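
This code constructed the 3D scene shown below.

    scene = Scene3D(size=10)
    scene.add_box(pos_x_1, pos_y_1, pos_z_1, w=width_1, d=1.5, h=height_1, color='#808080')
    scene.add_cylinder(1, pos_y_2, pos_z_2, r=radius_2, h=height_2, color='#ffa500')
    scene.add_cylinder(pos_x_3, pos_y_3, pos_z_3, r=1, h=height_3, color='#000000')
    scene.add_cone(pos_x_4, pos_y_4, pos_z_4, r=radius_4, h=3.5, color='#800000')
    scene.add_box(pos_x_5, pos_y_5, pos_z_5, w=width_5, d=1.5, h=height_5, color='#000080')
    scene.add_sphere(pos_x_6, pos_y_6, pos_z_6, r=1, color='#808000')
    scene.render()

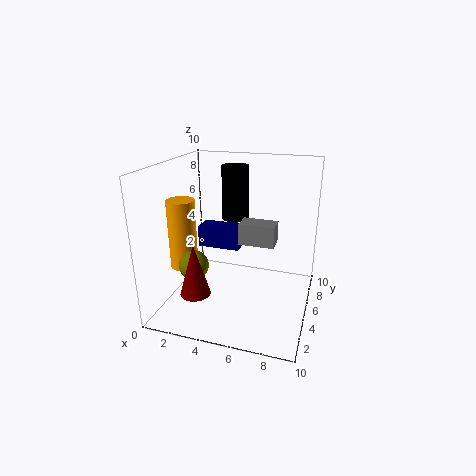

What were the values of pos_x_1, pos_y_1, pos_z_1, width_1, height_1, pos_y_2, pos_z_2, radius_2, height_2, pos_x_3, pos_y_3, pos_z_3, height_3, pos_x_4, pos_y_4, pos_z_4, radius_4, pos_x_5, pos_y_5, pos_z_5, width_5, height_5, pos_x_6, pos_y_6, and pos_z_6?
pos_x_1 = 5; pos_y_1 = 5; pos_z_1 = 4.5; width_1 = 2.5; height_1 = 1.5; pos_y_2 = 4.5; pos_z_2 = 2.5; radius_2 = 1; height_2 = 5; pos_x_3 = 4; pos_y_3 = 7.5; pos_z_3 = 5.5; height_3 = 4; pos_x_4 = 3; pos_y_4 = 2; pos_z_4 = 2; radius_4 = 1; pos_x_5 = 2; pos_y_5 = 5; pos_z_5 = 4; width_5 = 3; height_5 = 1.5; pos_x_6 = 2.5; pos_y_6 = 3; pos_z_6 = 3.5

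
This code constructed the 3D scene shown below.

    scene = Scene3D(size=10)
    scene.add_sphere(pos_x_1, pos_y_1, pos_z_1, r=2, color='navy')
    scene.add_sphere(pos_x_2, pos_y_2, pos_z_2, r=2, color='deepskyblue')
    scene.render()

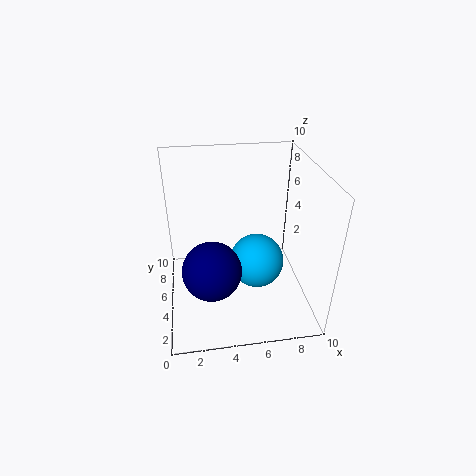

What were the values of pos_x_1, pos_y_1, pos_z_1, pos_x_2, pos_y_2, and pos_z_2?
pos_x_1 = 3
pos_y_1 = 3.5
pos_z_1 = 3.5
pos_x_2 = 6.5
pos_y_2 = 5.5
pos_z_2 = 2.5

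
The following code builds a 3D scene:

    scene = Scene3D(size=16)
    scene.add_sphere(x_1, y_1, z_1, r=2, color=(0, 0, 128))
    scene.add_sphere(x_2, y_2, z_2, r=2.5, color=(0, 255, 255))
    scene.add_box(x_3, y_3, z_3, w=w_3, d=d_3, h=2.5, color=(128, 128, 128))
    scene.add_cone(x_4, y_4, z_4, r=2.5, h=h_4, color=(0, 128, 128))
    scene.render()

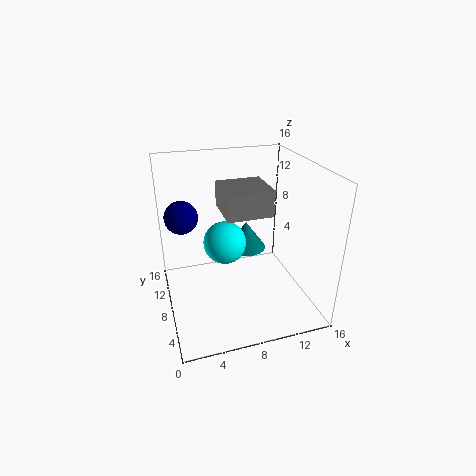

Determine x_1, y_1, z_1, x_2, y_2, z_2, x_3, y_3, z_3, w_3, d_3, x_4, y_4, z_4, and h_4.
x_1 = 2.5, y_1 = 13, z_1 = 9, x_2 = 7, y_2 = 10, z_2 = 6.5, x_3 = 5.5, y_3 = 3, z_3 = 12.5, w_3 = 4.5, d_3 = 4.5, x_4 = 10.5, y_4 = 12.5, z_4 = 4, h_4 = 3.5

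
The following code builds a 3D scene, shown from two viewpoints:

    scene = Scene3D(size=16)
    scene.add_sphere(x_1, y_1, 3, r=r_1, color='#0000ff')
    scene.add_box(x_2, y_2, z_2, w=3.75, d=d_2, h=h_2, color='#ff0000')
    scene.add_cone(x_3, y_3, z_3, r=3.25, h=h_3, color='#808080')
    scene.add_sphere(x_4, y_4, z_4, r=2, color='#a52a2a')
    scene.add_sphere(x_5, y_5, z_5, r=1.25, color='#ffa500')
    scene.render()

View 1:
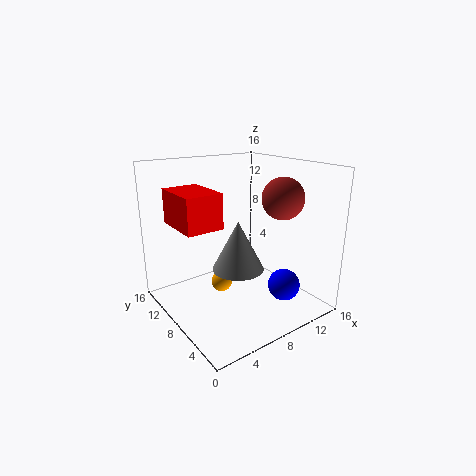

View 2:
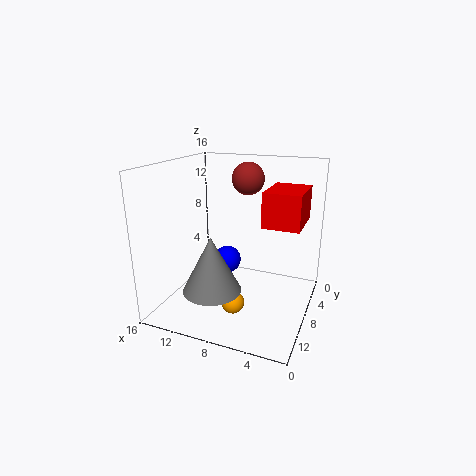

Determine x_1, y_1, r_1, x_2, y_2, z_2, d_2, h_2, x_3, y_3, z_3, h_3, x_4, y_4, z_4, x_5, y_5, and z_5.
x_1 = 11.25; y_1 = 3.75; r_1 = 1.75; x_2 = 0.75; y_2 = 5.5; z_2 = 10.5; d_2 = 5.25; h_2 = 3.5; x_3 = 10; y_3 = 10.75; z_3 = 2.5; h_3 = 6.25; x_4 = 9; y_4 = 2.25; z_4 = 13.5; x_5 = 7.5; y_5 = 10.75; z_5 = 1.5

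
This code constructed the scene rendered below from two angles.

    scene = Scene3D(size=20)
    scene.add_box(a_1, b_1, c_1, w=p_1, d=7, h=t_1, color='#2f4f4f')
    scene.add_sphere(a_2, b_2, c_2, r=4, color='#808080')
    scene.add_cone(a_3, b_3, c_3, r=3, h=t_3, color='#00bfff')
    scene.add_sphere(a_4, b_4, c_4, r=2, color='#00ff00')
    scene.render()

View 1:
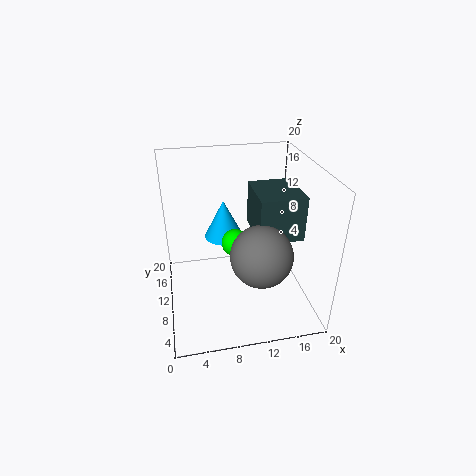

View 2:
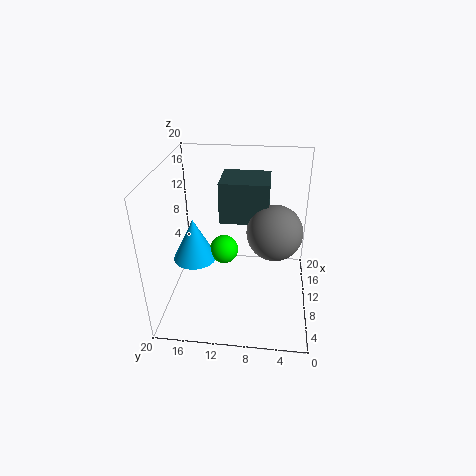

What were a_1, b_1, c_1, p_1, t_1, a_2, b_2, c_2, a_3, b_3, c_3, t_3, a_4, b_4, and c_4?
a_1 = 12; b_1 = 6; c_1 = 11; p_1 = 6; t_1 = 6; a_2 = 12; b_2 = 5; c_2 = 10; a_3 = 9; b_3 = 16; c_3 = 7; t_3 = 6; a_4 = 10; b_4 = 12; c_4 = 8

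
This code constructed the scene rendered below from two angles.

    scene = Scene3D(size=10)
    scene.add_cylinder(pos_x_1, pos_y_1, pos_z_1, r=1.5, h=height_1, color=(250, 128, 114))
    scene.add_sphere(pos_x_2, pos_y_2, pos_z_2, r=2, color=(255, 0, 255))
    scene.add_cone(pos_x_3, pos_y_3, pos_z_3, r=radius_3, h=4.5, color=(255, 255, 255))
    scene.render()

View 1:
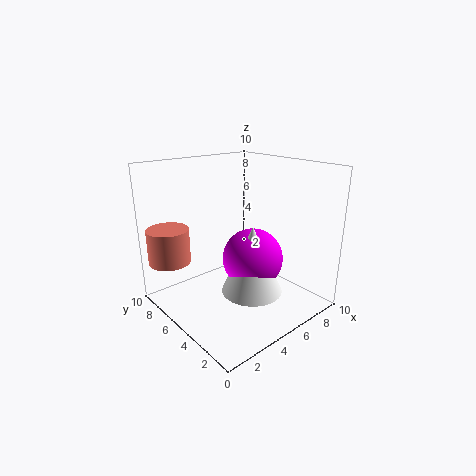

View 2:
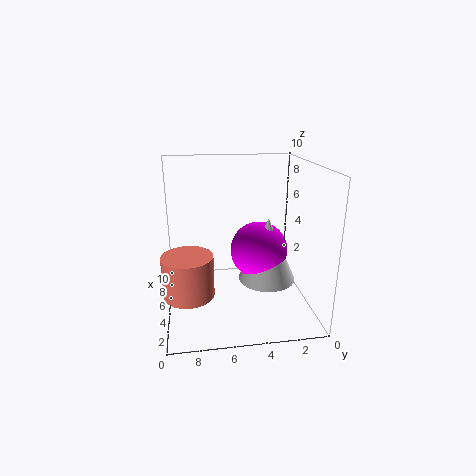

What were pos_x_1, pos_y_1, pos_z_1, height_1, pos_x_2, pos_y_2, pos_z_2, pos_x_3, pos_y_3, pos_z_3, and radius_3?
pos_x_1 = 1.5, pos_y_1 = 8.5, pos_z_1 = 3, height_1 = 2.5, pos_x_2 = 5, pos_y_2 = 3.5, pos_z_2 = 4, pos_x_3 = 4.5, pos_y_3 = 3, pos_z_3 = 2, radius_3 = 2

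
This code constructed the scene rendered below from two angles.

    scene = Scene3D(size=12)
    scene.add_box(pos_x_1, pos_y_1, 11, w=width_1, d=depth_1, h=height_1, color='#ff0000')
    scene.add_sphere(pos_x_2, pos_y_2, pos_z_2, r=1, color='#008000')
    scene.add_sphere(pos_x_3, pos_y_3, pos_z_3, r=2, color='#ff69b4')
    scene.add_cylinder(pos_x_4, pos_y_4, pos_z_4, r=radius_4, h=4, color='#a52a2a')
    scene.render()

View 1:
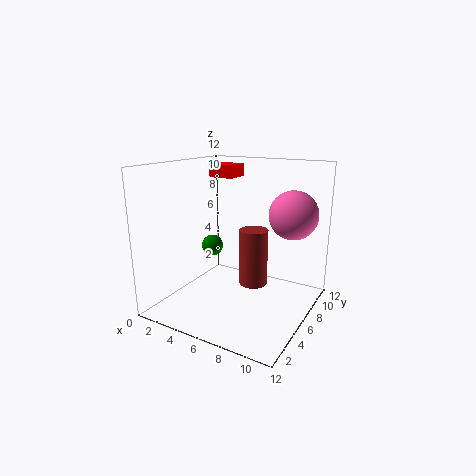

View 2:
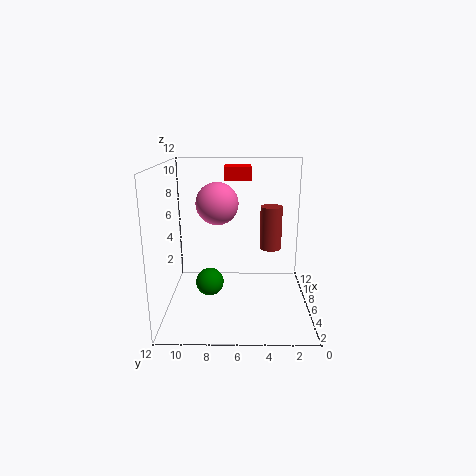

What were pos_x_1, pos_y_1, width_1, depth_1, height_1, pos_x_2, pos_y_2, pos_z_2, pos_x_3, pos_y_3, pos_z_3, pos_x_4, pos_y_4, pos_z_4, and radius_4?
pos_x_1 = 4; pos_y_1 = 5; width_1 = 2; depth_1 = 2; height_1 = 1; pos_x_2 = 2; pos_y_2 = 8; pos_z_2 = 4; pos_x_3 = 10; pos_y_3 = 8; pos_z_3 = 8; pos_x_4 = 9; pos_y_4 = 3; pos_z_4 = 4; radius_4 = 1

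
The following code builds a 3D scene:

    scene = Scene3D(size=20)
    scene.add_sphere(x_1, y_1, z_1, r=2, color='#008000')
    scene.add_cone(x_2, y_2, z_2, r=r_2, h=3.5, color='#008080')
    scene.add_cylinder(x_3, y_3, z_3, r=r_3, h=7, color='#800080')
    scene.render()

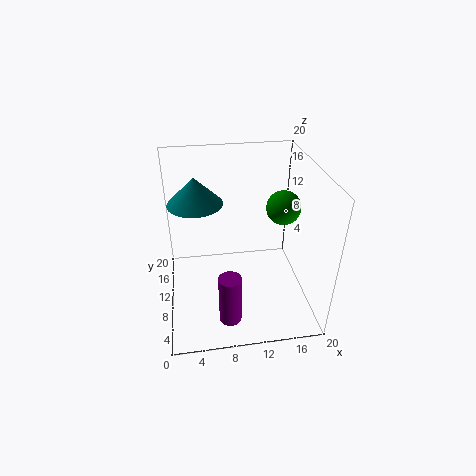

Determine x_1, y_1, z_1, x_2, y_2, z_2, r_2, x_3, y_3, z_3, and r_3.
x_1 = 14.5; y_1 = 5; z_1 = 17; x_2 = 4.5; y_2 = 9.5; z_2 = 16; r_2 = 3.5; x_3 = 8; y_3 = 4; z_3 = 1; r_3 = 1.5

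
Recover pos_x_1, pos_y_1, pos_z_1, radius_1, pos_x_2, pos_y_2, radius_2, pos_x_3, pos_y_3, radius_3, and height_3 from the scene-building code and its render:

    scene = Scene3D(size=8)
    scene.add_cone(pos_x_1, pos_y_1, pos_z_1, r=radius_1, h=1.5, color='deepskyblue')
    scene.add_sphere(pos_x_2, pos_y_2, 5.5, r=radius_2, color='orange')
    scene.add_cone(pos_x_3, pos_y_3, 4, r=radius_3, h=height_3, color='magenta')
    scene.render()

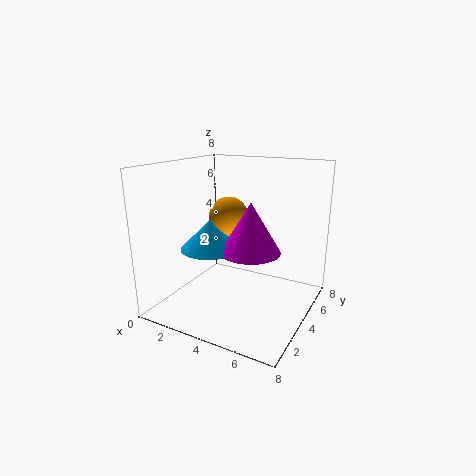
pos_x_1 = 3.5; pos_y_1 = 2; pos_z_1 = 4; radius_1 = 1.5; pos_x_2 = 4; pos_y_2 = 3; radius_2 = 1; pos_x_3 = 5.5; pos_y_3 = 2.5; radius_3 = 1.5; height_3 = 2.5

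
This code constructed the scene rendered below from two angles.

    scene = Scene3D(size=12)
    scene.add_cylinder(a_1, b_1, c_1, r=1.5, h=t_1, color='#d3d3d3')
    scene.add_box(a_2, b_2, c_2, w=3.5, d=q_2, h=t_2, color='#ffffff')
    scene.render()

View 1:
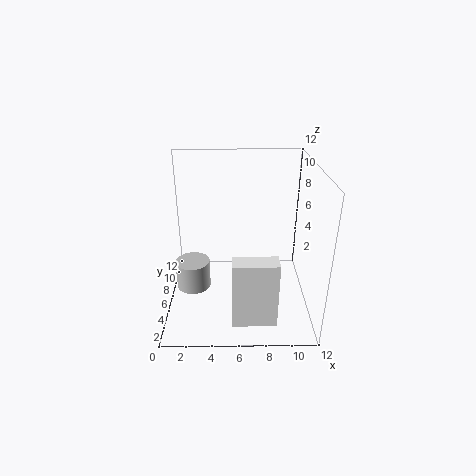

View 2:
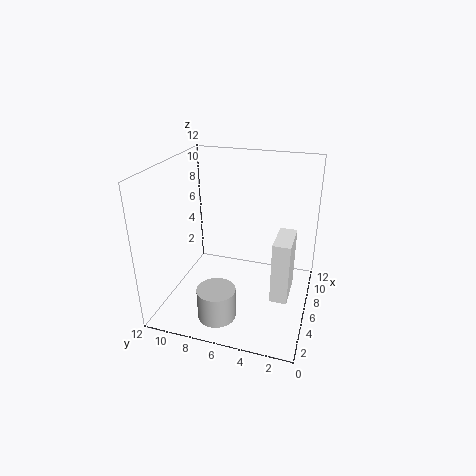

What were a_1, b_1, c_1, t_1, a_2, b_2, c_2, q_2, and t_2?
a_1 = 2, b_1 = 6.5, c_1 = 1, t_1 = 2.5, a_2 = 5.5, b_2 = 1.5, c_2 = 0.5, q_2 = 1.5, t_2 = 5.5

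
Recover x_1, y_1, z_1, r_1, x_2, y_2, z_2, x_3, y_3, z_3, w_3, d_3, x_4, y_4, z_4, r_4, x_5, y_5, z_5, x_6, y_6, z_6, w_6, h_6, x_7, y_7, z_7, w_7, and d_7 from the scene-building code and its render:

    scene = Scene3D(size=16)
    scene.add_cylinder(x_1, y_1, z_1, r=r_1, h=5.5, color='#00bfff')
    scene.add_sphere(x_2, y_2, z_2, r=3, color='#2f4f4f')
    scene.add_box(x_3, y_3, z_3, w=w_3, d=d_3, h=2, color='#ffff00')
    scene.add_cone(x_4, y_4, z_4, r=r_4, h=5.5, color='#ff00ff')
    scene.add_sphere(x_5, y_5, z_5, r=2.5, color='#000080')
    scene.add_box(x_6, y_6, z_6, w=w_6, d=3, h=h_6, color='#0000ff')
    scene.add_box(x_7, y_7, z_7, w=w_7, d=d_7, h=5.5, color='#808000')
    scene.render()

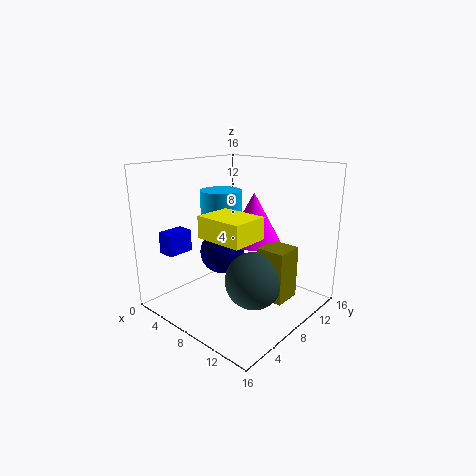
x_1 = 3.5; y_1 = 10; z_1 = 7; r_1 = 2.5; x_2 = 11.5; y_2 = 6.5; z_2 = 4.5; x_3 = 10; y_3 = 0.5; z_3 = 10.5; w_3 = 4.5; d_3 = 3.5; x_4 = 9; y_4 = 9.5; z_4 = 7.5; r_4 = 3; x_5 = 6; y_5 = 7.5; z_5 = 6; x_6 = 1; y_6 = 2.5; z_6 = 6; w_6 = 2; h_6 = 2.5; x_7 = 11.5; y_7 = 7; z_7 = 2.5; w_7 = 3; d_7 = 3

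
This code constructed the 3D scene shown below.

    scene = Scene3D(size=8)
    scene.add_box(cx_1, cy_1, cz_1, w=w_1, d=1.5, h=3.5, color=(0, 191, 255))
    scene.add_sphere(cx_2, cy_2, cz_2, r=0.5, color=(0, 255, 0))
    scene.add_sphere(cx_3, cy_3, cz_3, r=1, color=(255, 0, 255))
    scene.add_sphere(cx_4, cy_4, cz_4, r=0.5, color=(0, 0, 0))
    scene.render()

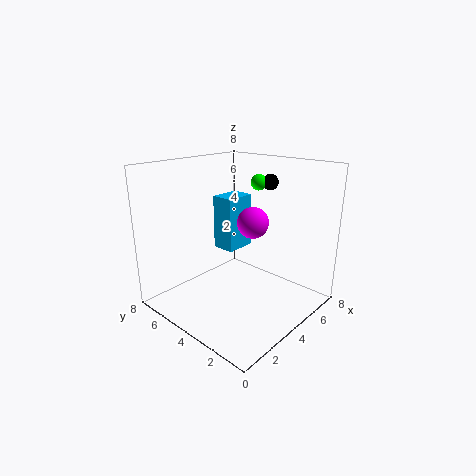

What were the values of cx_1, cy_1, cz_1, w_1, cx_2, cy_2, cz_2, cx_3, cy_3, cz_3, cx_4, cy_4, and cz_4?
cx_1 = 5.5
cy_1 = 6
cz_1 = 2
w_1 = 2
cx_2 = 7
cy_2 = 5
cz_2 = 6.5
cx_3 = 6.5
cy_3 = 5
cz_3 = 4
cx_4 = 7.5
cy_4 = 4.5
cz_4 = 6.5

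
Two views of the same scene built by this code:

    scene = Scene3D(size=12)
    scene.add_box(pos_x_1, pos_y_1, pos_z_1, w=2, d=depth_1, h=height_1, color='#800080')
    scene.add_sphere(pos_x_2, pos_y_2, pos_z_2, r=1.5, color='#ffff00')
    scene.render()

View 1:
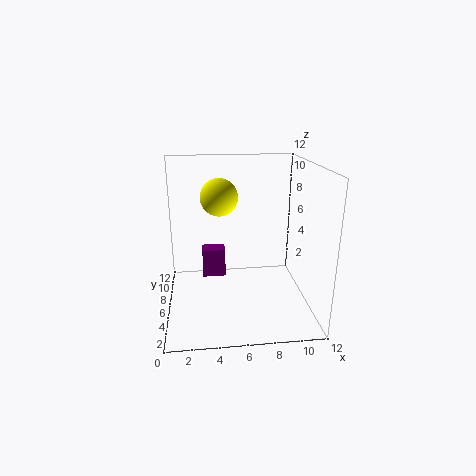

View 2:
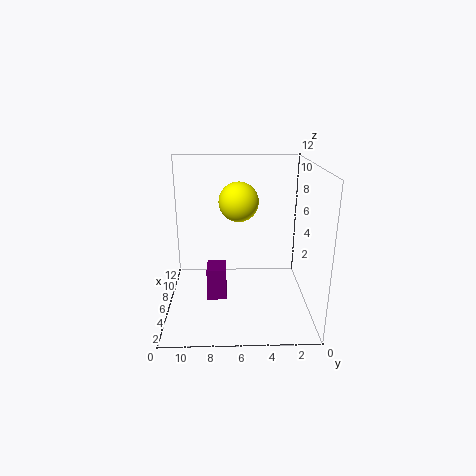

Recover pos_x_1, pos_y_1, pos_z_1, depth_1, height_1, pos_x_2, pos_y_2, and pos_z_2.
pos_x_1 = 3; pos_y_1 = 7; pos_z_1 = 2; depth_1 = 1.5; height_1 = 2.5; pos_x_2 = 4.5; pos_y_2 = 6; pos_z_2 = 9.5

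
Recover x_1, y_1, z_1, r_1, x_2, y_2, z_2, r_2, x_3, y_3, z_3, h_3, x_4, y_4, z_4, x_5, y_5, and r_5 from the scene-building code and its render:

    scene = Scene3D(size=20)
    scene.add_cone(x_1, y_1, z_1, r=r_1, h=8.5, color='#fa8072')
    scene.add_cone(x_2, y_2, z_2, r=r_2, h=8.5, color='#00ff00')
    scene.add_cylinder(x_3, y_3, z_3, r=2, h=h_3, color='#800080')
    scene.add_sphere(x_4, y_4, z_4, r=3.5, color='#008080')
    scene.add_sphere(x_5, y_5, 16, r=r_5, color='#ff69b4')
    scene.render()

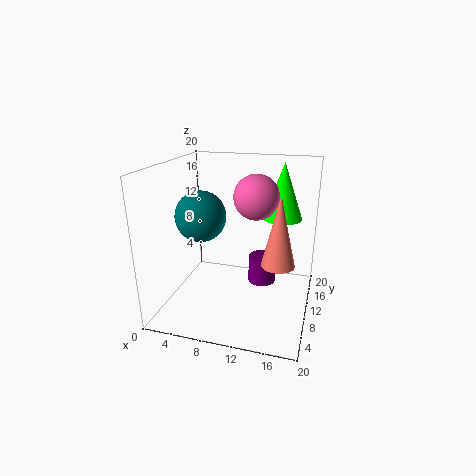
x_1 = 16.5, y_1 = 4.5, z_1 = 9.5, r_1 = 2, x_2 = 15, y_2 = 17, z_2 = 11, r_2 = 3, x_3 = 13, y_3 = 12.5, z_3 = 2.5, h_3 = 4, x_4 = 5, y_4 = 9, z_4 = 13, x_5 = 12.5, y_5 = 10, r_5 = 3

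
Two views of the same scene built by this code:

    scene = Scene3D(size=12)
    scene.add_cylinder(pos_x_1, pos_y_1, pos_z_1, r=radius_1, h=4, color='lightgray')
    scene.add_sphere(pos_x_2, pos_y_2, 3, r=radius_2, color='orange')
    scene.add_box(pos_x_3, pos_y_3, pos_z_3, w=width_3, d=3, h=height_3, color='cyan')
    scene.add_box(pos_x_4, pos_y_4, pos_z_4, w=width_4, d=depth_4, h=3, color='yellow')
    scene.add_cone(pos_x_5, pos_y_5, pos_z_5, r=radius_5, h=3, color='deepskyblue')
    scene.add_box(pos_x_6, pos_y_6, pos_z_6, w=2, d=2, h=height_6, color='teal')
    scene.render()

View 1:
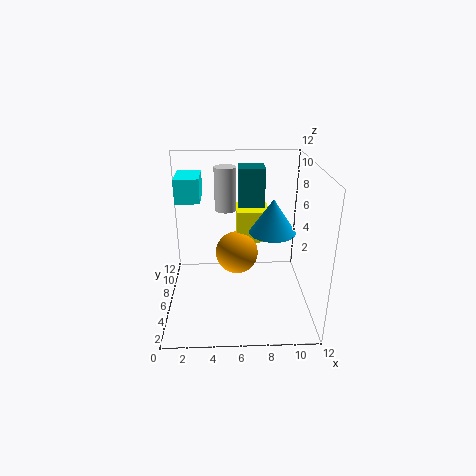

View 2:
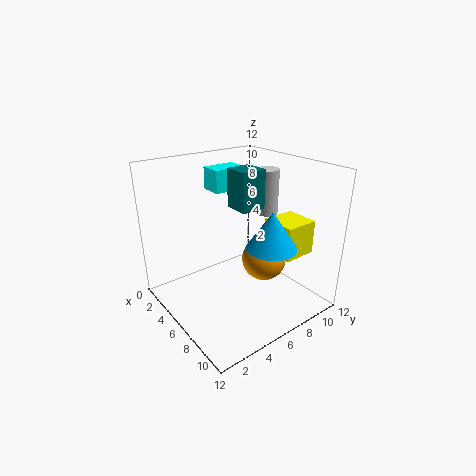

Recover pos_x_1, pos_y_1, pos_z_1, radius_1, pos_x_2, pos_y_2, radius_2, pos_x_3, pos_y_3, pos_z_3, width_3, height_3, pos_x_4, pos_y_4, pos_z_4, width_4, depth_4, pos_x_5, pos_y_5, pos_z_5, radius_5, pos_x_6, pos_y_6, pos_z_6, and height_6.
pos_x_1 = 5; pos_y_1 = 10; pos_z_1 = 7; radius_1 = 1; pos_x_2 = 6; pos_y_2 = 9; radius_2 = 2; pos_x_3 = 1; pos_y_3 = 6; pos_z_3 = 9; width_3 = 2; height_3 = 2; pos_x_4 = 6; pos_y_4 = 9; pos_z_4 = 4; width_4 = 3; depth_4 = 3; pos_x_5 = 9; pos_y_5 = 7; pos_z_5 = 6; radius_5 = 2; pos_x_6 = 6; pos_y_6 = 5; pos_z_6 = 9; height_6 = 3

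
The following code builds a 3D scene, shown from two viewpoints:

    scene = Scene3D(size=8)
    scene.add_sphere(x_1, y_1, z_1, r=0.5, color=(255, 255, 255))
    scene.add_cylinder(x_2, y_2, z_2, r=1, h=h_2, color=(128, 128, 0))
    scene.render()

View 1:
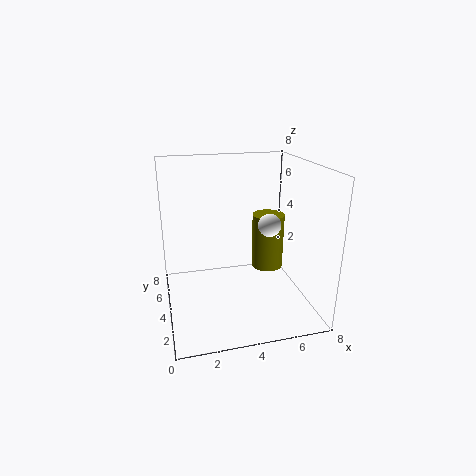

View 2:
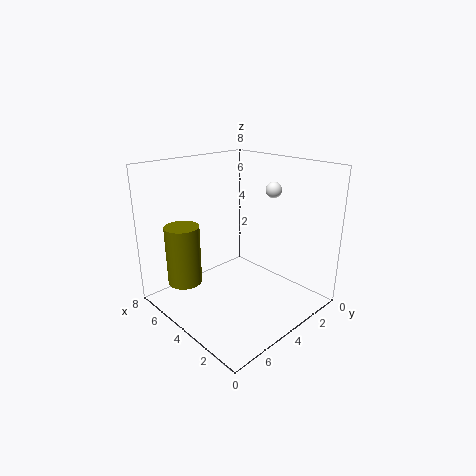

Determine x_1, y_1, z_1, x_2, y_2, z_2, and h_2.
x_1 = 4.5
y_1 = 0.5
z_1 = 6
x_2 = 6.5
y_2 = 6
z_2 = 1
h_2 = 3.5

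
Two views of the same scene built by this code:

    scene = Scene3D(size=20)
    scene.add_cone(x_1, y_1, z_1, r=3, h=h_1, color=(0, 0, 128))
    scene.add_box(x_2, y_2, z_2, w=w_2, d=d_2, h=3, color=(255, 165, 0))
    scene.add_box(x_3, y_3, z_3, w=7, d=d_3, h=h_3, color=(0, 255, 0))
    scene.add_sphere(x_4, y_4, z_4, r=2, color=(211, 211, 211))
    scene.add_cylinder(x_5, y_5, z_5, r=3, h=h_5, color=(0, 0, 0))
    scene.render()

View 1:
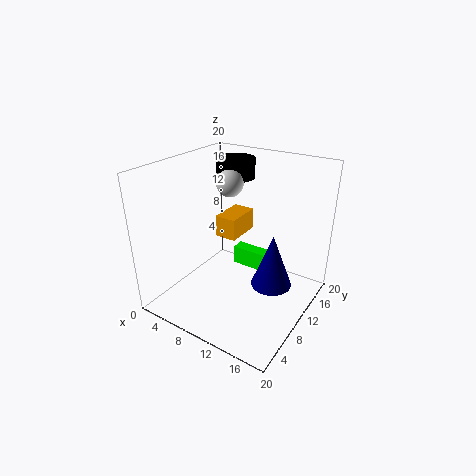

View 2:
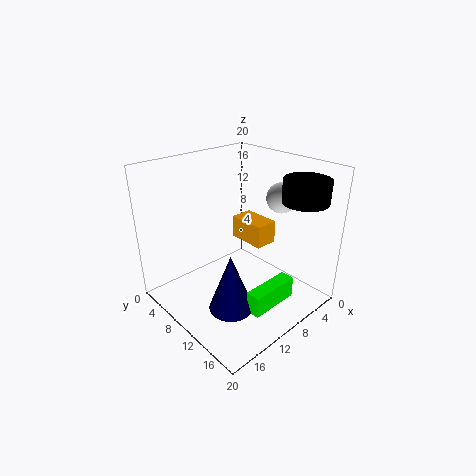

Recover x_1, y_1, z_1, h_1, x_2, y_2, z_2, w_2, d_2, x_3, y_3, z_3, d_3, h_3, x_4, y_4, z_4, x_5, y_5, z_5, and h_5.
x_1 = 14, y_1 = 13, z_1 = 2, h_1 = 8, x_2 = 7, y_2 = 9, z_2 = 10, w_2 = 3, d_2 = 5, x_3 = 6, y_3 = 15, z_3 = 2, d_3 = 2, h_3 = 3, x_4 = 6, y_4 = 14, z_4 = 16, x_5 = 5, y_5 = 17, z_5 = 16, h_5 = 3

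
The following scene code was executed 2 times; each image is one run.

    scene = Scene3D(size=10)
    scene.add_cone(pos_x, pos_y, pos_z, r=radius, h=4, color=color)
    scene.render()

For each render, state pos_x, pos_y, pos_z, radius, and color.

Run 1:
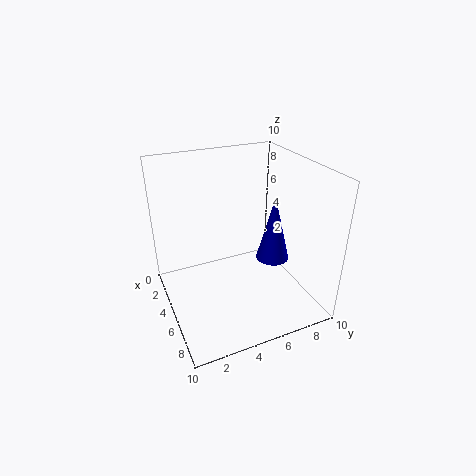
pos_x = 8
pos_y = 6
pos_z = 5
radius = 1
color = 'blue'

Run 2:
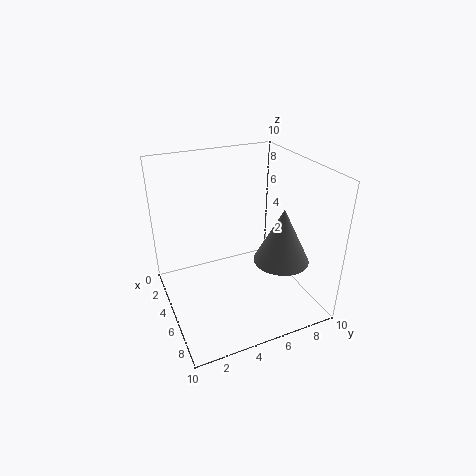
pos_x = 6
pos_y = 8
pos_z = 3
radius = 2
color = 'gray'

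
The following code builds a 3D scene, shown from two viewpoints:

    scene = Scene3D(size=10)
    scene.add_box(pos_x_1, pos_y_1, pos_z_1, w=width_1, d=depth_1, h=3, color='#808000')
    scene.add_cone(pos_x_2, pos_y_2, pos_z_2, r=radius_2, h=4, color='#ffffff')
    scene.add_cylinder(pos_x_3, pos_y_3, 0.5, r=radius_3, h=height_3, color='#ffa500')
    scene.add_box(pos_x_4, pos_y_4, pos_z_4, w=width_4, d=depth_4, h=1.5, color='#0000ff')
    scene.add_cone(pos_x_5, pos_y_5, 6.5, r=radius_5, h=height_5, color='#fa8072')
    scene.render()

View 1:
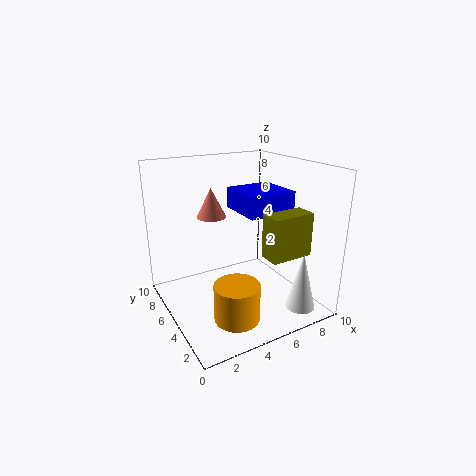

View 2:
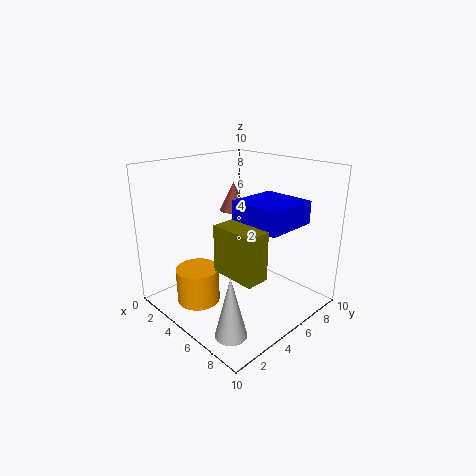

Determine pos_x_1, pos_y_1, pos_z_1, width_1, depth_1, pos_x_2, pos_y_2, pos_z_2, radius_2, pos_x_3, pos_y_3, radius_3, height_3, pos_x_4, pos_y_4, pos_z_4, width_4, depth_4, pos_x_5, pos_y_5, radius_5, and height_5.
pos_x_1 = 6, pos_y_1 = 2, pos_z_1 = 4, width_1 = 3, depth_1 = 1.5, pos_x_2 = 8, pos_y_2 = 1.5, pos_z_2 = 0.5, radius_2 = 1, pos_x_3 = 3.5, pos_y_3 = 2.5, radius_3 = 1.5, height_3 = 2.5, pos_x_4 = 5.5, pos_y_4 = 4, pos_z_4 = 6.5, width_4 = 3.5, depth_4 = 3.5, pos_x_5 = 3.5, pos_y_5 = 6, radius_5 = 1, height_5 = 2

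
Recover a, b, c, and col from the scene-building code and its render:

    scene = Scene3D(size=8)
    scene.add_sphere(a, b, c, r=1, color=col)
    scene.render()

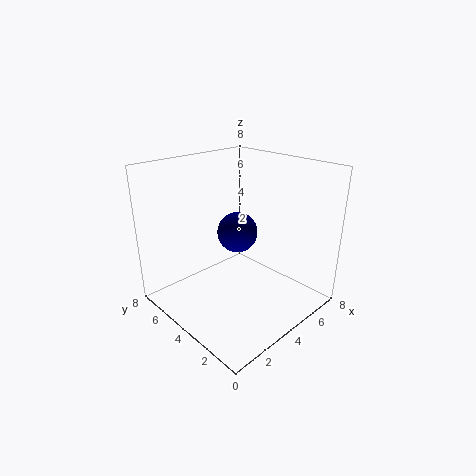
a = 3
b = 3
c = 5
col = 'navy'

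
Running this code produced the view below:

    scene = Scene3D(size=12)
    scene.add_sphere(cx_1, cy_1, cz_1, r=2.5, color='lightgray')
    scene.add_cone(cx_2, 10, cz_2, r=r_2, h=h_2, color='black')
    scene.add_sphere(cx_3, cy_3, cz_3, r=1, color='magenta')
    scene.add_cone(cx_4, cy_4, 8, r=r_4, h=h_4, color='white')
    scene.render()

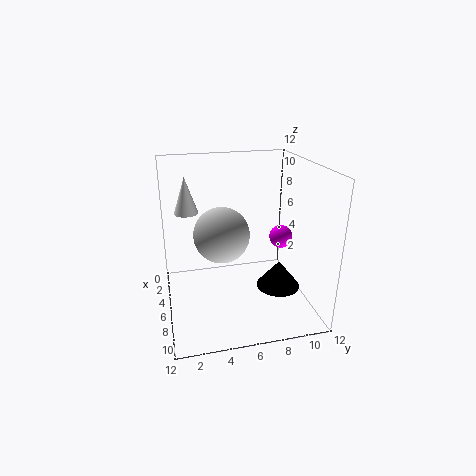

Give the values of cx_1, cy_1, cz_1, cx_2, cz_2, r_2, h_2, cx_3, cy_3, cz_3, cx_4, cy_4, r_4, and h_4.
cx_1 = 4, cy_1 = 5, cz_1 = 5.5, cx_2 = 5.5, cz_2 = 0.5, r_2 = 2, h_2 = 2.5, cx_3 = 5.5, cy_3 = 10, cz_3 = 5.5, cx_4 = 4.5, cy_4 = 2, r_4 = 1, h_4 = 3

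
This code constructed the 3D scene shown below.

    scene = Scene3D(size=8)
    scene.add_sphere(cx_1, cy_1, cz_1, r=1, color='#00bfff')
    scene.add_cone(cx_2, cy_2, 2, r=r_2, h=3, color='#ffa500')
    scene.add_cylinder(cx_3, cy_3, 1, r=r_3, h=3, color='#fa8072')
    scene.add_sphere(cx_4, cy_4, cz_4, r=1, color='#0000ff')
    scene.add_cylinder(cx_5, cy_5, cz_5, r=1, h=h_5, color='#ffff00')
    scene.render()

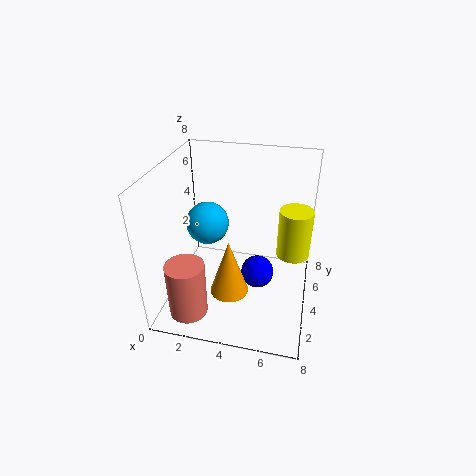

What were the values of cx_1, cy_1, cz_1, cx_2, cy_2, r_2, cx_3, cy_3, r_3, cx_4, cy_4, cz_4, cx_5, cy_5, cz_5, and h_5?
cx_1 = 3
cy_1 = 2
cz_1 = 6
cx_2 = 4
cy_2 = 2
r_2 = 1
cx_3 = 2
cy_3 = 1
r_3 = 1
cx_4 = 5
cy_4 = 5
cz_4 = 1
cx_5 = 7
cy_5 = 6
cz_5 = 2
h_5 = 3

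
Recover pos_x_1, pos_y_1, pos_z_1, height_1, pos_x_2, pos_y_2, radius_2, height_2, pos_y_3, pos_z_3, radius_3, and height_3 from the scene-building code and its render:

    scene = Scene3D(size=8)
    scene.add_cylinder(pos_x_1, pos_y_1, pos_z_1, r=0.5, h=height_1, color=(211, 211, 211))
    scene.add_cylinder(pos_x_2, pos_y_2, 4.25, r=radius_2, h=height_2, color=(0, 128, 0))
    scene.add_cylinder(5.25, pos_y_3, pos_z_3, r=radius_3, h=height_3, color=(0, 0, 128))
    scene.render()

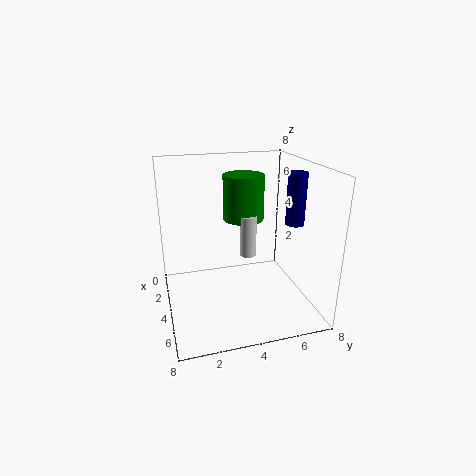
pos_x_1 = 2.75; pos_y_1 = 5; pos_z_1 = 2.25; height_1 = 2.5; pos_x_2 = 1.75; pos_y_2 = 5; radius_2 = 1.25; height_2 = 2.75; pos_y_3 = 6.75; pos_z_3 = 5; radius_3 = 0.5; height_3 = 2.75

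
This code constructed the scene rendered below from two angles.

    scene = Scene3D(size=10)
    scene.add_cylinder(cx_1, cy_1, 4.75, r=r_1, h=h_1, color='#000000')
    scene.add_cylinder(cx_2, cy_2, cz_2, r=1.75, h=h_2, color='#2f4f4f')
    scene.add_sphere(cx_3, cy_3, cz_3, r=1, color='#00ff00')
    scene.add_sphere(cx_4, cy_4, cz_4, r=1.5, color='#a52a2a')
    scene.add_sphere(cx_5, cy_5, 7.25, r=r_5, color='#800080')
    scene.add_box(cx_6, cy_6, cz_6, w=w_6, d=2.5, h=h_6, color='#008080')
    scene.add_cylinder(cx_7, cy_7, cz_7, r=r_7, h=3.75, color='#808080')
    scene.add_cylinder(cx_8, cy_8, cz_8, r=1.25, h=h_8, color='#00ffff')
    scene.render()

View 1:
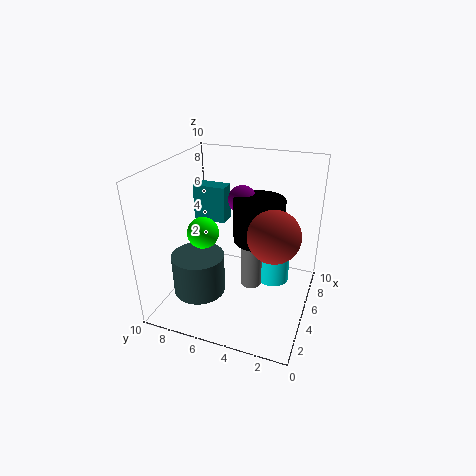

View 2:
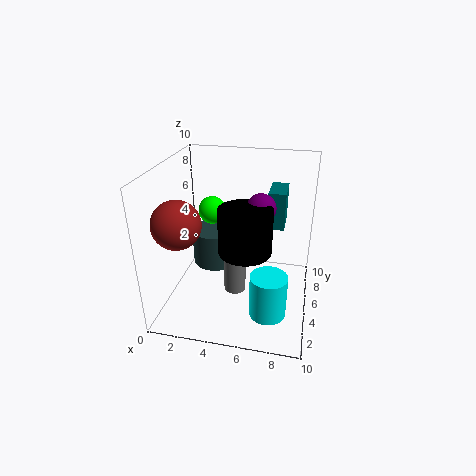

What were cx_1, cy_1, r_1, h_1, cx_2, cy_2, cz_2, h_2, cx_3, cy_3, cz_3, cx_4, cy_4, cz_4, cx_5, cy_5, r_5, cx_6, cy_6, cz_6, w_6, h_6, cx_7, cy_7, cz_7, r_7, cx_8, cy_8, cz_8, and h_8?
cx_1 = 5.75; cy_1 = 3.75; r_1 = 1.75; h_1 = 3; cx_2 = 2.75; cy_2 = 7; cz_2 = 1.75; h_2 = 2.75; cx_3 = 2.75; cy_3 = 6.5; cz_3 = 6.25; cx_4 = 2; cy_4 = 1.75; cz_4 = 7.25; cx_5 = 6.5; cy_5 = 5.25; r_5 = 1; cx_6 = 6.75; cy_6 = 6.75; cz_6 = 5; w_6 = 1.25; h_6 = 2.75; cx_7 = 5; cy_7 = 4; cz_7 = 1.5; r_7 = 0.75; cx_8 = 7.5; cy_8 = 3; cz_8 = 0.5; h_8 = 3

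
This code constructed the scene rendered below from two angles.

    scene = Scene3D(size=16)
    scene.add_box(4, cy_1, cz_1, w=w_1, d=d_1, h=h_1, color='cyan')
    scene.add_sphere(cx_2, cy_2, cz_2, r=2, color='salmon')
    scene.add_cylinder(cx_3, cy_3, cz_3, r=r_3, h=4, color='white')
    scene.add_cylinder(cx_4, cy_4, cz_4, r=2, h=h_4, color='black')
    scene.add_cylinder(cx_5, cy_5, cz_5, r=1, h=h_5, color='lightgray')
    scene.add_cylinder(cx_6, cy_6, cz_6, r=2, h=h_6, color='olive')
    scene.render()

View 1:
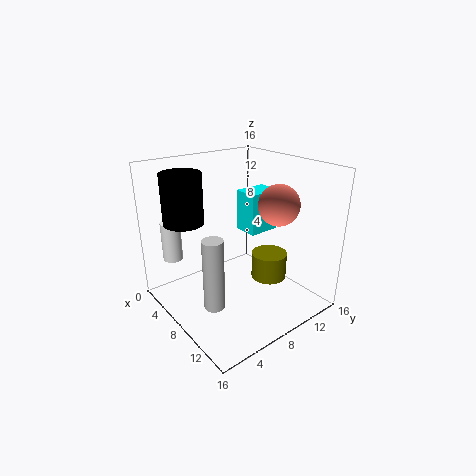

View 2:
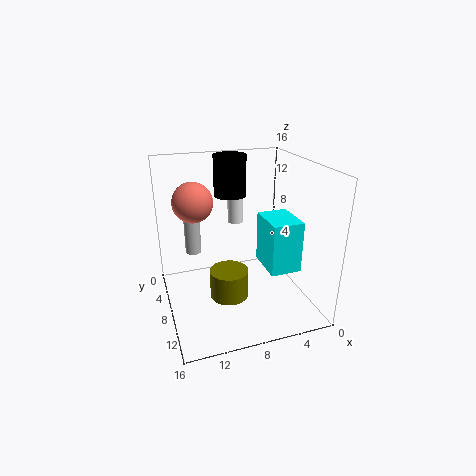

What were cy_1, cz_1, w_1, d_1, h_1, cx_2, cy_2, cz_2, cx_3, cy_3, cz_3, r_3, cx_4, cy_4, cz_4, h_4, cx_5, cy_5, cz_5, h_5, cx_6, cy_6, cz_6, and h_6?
cy_1 = 11; cz_1 = 7; w_1 = 3; d_1 = 4; h_1 = 5; cx_2 = 13; cy_2 = 9; cz_2 = 13; cx_3 = 6; cy_3 = 1; cz_3 = 7; r_3 = 1; cx_4 = 7; cy_4 = 2; cz_4 = 11; h_4 = 5; cx_5 = 12; cy_5 = 2; cz_5 = 4; h_5 = 7; cx_6 = 10; cy_6 = 11; cz_6 = 3; h_6 = 3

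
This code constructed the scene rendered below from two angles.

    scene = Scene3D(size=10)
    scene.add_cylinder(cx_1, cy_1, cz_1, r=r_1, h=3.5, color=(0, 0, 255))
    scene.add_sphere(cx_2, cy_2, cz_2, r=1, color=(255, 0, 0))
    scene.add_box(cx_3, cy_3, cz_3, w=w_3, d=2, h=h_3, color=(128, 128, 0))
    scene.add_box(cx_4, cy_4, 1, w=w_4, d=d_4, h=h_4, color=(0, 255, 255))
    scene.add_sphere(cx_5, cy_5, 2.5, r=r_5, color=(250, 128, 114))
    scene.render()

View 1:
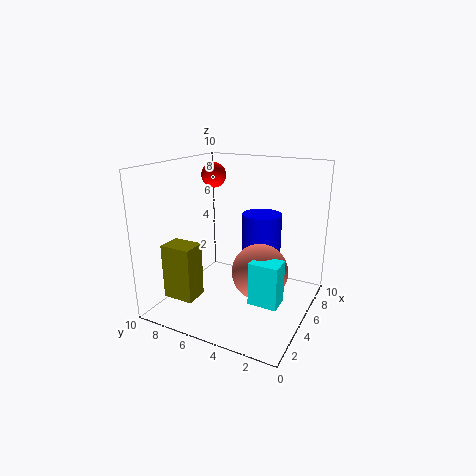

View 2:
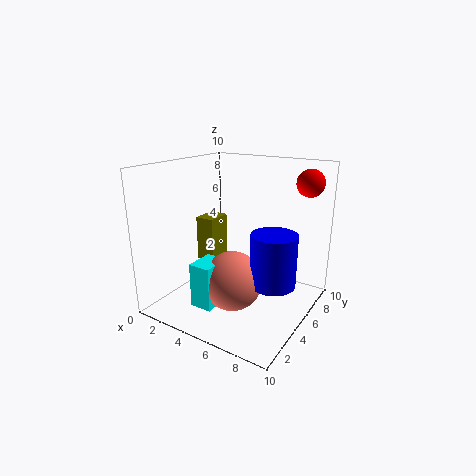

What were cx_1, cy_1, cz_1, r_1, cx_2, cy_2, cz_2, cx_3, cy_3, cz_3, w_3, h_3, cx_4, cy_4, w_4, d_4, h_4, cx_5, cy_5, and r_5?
cx_1 = 8; cy_1 = 4.5; cz_1 = 2.5; r_1 = 1.5; cx_2 = 8.5; cy_2 = 9; cz_2 = 8.5; cx_3 = 0.5; cy_3 = 6; cz_3 = 2; w_3 = 1.5; h_3 = 3.5; cx_4 = 3.5; cy_4 = 1.5; w_4 = 1.5; d_4 = 2; h_4 = 3; cx_5 = 5.5; cy_5 = 3.5; r_5 = 2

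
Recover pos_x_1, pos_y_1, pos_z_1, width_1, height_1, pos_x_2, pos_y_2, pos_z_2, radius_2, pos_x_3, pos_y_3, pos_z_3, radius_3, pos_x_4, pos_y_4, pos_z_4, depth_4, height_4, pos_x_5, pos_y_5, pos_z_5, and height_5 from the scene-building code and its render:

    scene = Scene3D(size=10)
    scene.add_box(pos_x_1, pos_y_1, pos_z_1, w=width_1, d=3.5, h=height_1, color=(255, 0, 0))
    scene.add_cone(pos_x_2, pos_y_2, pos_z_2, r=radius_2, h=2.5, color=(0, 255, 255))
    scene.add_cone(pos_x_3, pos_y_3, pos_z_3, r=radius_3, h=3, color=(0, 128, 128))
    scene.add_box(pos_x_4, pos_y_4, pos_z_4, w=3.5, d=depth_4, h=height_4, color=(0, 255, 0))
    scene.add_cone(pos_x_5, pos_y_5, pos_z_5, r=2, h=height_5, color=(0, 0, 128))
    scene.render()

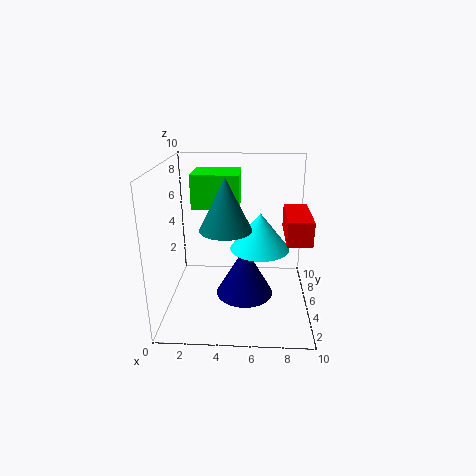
pos_x_1 = 8, pos_y_1 = 1.5, pos_z_1 = 6, width_1 = 1.5, height_1 = 1.5, pos_x_2 = 6.5, pos_y_2 = 4.5, pos_z_2 = 4.5, radius_2 = 2, pos_x_3 = 4.5, pos_y_3 = 1.5, pos_z_3 = 7, radius_3 = 1.5, pos_x_4 = 1.5, pos_y_4 = 6.5, pos_z_4 = 6.5, depth_4 = 3, height_4 = 2.5, pos_x_5 = 5.5, pos_y_5 = 4.5, pos_z_5 = 1, height_5 = 3.5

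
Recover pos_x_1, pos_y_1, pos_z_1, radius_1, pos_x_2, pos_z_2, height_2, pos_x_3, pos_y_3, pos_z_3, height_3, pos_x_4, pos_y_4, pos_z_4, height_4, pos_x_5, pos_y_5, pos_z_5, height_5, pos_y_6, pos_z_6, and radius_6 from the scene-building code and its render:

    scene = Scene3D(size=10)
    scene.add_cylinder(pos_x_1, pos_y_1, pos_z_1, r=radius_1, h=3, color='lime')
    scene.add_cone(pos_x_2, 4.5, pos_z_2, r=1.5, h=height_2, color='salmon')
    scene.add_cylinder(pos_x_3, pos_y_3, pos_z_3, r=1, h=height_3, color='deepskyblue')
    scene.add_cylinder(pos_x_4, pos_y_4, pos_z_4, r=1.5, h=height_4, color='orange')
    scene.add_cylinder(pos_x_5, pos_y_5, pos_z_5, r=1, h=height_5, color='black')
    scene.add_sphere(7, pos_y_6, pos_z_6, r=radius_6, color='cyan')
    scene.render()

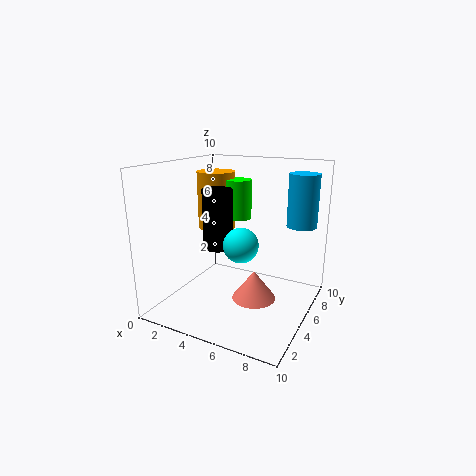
pos_x_1 = 3.5; pos_y_1 = 8; pos_z_1 = 5.5; radius_1 = 1; pos_x_2 = 6.5; pos_z_2 = 1; height_2 = 2; pos_x_3 = 9; pos_y_3 = 6.5; pos_z_3 = 6; height_3 = 3.5; pos_x_4 = 1.5; pos_y_4 = 8; pos_z_4 = 4.5; height_4 = 4.5; pos_x_5 = 4; pos_y_5 = 4; pos_z_5 = 4.5; height_5 = 4; pos_y_6 = 1.5; pos_z_6 = 6; radius_6 = 1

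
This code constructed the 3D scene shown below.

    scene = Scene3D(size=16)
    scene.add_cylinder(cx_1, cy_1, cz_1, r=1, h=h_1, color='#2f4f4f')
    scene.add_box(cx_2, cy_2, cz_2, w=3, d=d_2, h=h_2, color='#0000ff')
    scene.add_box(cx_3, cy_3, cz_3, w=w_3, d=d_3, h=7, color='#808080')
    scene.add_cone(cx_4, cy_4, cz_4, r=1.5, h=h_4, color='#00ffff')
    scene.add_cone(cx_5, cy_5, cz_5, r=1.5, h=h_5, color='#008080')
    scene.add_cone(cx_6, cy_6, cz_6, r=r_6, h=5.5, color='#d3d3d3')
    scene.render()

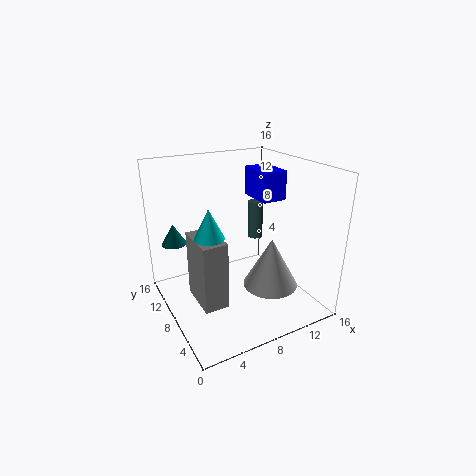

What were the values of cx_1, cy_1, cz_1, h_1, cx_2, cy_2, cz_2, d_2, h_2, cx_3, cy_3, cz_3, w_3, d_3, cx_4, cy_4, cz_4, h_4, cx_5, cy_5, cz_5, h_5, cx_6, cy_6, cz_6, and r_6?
cx_1 = 14
cy_1 = 14
cz_1 = 4.5
h_1 = 5
cx_2 = 12
cy_2 = 9
cz_2 = 11
d_2 = 4.5
h_2 = 3.5
cx_3 = 2
cy_3 = 3.5
cz_3 = 3
w_3 = 2.5
d_3 = 4.5
cx_4 = 3.5
cy_4 = 5.5
cz_4 = 10
h_4 = 3
cx_5 = 2.5
cy_5 = 14
cz_5 = 6
h_5 = 2.5
cx_6 = 10.5
cy_6 = 5
cz_6 = 3
r_6 = 3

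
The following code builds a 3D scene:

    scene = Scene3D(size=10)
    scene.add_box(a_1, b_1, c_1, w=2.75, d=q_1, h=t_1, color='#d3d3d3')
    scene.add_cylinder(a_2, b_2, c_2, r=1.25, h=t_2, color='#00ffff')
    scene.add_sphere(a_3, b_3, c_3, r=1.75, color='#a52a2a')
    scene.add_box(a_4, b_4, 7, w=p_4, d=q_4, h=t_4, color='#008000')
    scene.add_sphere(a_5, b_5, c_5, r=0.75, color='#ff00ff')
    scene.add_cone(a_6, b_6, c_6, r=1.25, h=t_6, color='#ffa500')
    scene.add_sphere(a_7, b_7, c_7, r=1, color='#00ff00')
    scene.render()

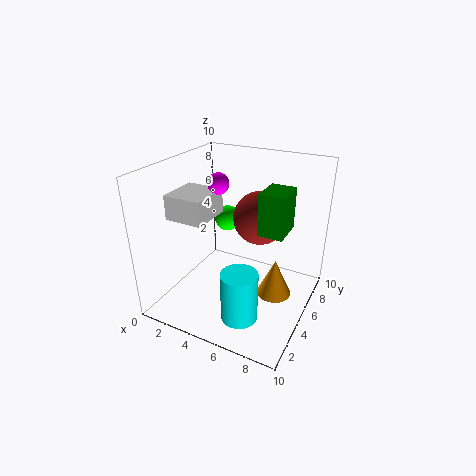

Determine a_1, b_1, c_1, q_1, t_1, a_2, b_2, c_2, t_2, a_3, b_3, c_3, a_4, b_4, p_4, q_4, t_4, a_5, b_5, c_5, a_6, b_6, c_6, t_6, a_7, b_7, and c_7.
a_1 = 0.5, b_1 = 3, c_1 = 6.25, q_1 = 3, t_1 = 1.75, a_2 = 6.25, b_2 = 2.75, c_2 = 0.25, t_2 = 3.5, a_3 = 6.5, b_3 = 5.25, c_3 = 6.75, a_4 = 7.5, b_4 = 2.5, p_4 = 1.5, q_4 = 2, t_4 = 2.5, a_5 = 3.25, b_5 = 5.5, c_5 = 8.5, a_6 = 7.5, b_6 = 6, c_6 = 0.5, t_6 = 2.75, a_7 = 2.5, b_7 = 8, c_7 = 4.75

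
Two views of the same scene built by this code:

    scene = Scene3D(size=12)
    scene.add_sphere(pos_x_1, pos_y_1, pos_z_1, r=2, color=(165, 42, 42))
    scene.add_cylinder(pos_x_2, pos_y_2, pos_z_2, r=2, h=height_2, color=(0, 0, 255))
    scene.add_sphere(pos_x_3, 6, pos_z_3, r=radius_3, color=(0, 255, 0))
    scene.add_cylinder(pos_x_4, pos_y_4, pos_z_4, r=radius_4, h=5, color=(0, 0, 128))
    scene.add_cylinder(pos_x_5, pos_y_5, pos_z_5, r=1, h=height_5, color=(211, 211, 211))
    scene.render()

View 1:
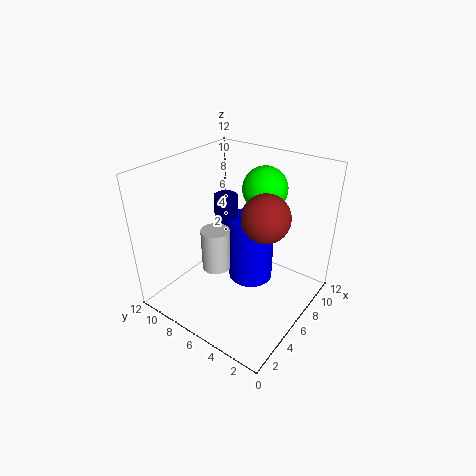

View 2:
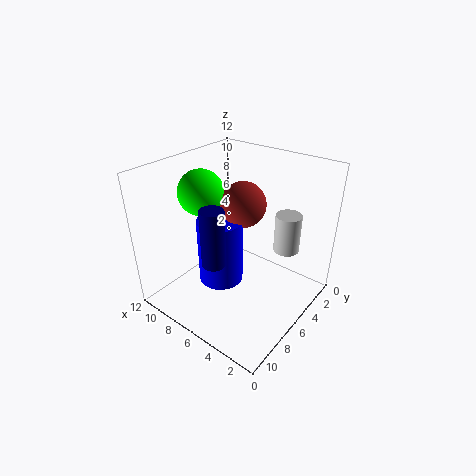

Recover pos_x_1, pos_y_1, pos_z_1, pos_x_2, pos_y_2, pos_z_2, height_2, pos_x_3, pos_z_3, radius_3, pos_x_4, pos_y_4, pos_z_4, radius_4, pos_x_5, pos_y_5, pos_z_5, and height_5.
pos_x_1 = 7; pos_y_1 = 4; pos_z_1 = 8; pos_x_2 = 8; pos_y_2 = 6; pos_z_2 = 1; height_2 = 6; pos_x_3 = 10; pos_z_3 = 9; radius_3 = 2; pos_x_4 = 7; pos_y_4 = 8; pos_z_4 = 4; radius_4 = 1; pos_x_5 = 2; pos_y_5 = 5; pos_z_5 = 6; height_5 = 3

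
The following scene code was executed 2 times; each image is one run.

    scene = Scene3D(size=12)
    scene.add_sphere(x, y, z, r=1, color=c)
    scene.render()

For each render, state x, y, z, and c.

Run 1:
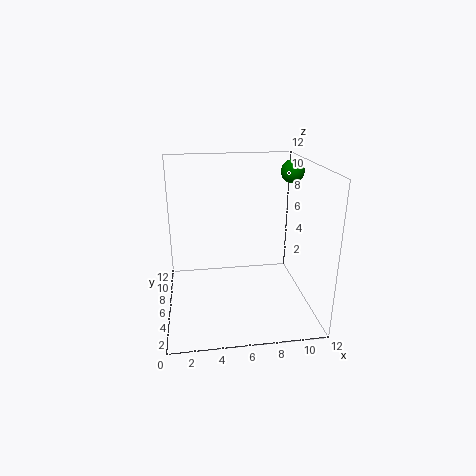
x = 11
y = 8
z = 11
c = 'green'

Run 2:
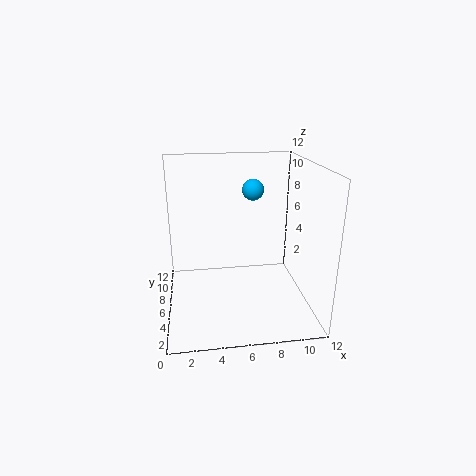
x = 8
y = 10
z = 9
c = 'deepskyblue'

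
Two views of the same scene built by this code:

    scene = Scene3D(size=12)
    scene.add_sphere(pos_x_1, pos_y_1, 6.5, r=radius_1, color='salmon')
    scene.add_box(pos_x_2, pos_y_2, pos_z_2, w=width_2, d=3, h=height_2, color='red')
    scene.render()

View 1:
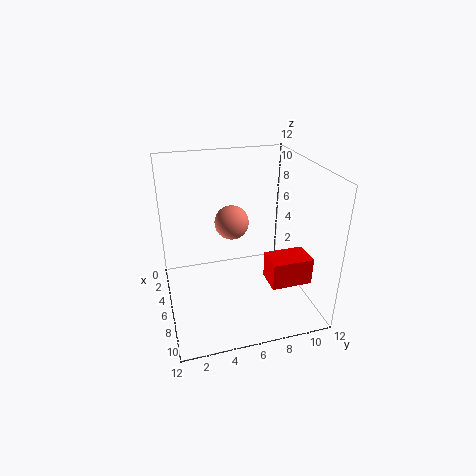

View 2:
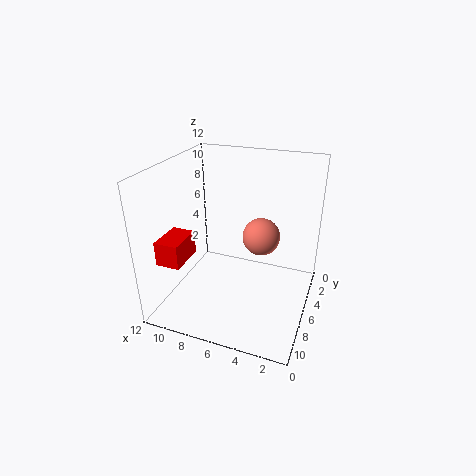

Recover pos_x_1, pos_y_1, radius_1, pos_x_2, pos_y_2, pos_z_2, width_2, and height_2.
pos_x_1 = 4; pos_y_1 = 6; radius_1 = 1.5; pos_x_2 = 9.5; pos_y_2 = 7; pos_z_2 = 4.5; width_2 = 2; height_2 = 2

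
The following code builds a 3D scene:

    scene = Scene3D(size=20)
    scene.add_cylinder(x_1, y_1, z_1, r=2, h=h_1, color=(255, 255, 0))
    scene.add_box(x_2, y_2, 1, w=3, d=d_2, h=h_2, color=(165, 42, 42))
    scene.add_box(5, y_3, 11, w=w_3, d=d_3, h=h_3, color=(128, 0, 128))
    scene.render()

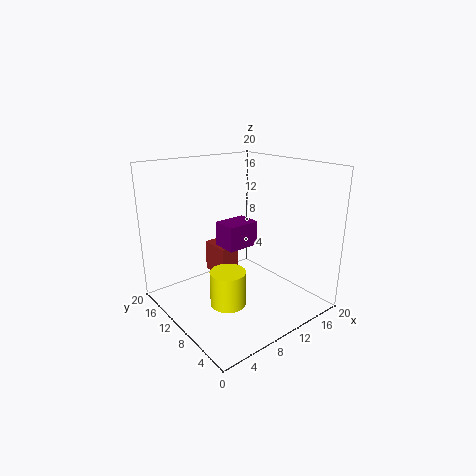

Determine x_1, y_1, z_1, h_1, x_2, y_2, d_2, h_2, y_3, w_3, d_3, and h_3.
x_1 = 3
y_1 = 3
z_1 = 6
h_1 = 4
x_2 = 11
y_2 = 15
d_2 = 5
h_2 = 5
y_3 = 5
w_3 = 4
d_3 = 3
h_3 = 3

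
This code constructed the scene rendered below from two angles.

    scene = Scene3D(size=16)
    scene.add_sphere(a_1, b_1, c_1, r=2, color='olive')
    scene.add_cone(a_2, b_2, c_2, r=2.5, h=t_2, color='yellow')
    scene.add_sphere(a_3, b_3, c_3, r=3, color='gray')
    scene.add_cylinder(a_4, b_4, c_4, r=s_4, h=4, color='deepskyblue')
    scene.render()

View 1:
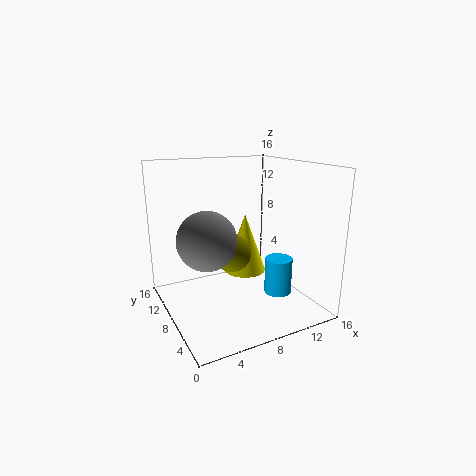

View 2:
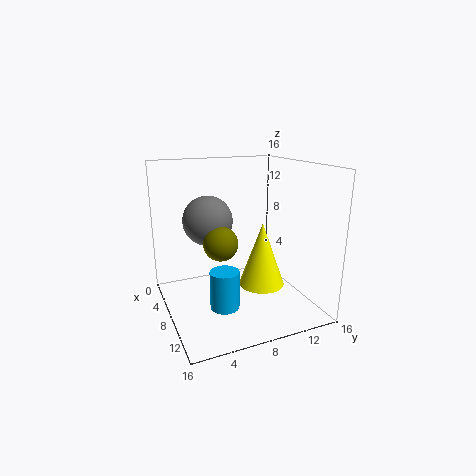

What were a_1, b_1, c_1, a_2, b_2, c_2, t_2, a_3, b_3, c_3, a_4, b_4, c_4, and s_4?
a_1 = 6.5
b_1 = 6.5
c_1 = 7
a_2 = 10
b_2 = 10
c_2 = 3
t_2 = 7
a_3 = 3.5
b_3 = 6
c_3 = 9
a_4 = 11.5
b_4 = 5
c_4 = 2
s_4 = 1.5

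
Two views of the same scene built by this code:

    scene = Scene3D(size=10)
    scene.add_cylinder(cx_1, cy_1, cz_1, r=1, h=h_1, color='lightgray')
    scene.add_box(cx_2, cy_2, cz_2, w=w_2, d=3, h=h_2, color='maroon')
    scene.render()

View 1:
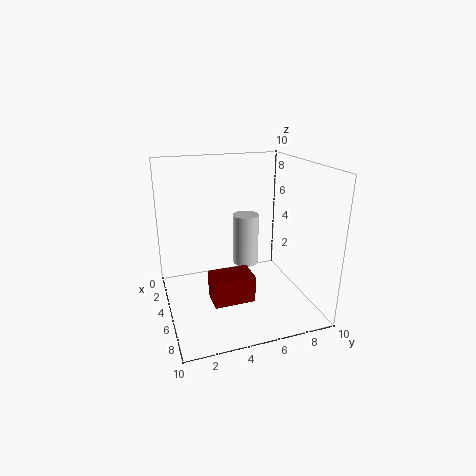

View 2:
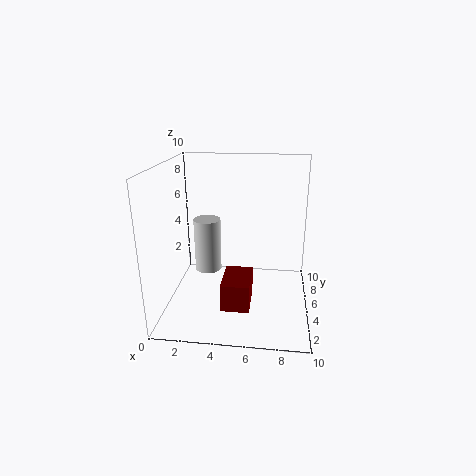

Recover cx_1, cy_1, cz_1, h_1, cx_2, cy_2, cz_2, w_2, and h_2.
cx_1 = 2.5; cy_1 = 6.5; cz_1 = 1.75; h_1 = 4; cx_2 = 4; cy_2 = 3; cz_2 = 0.25; w_2 = 2; h_2 = 2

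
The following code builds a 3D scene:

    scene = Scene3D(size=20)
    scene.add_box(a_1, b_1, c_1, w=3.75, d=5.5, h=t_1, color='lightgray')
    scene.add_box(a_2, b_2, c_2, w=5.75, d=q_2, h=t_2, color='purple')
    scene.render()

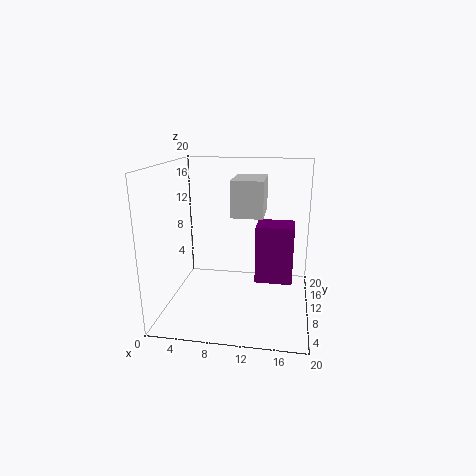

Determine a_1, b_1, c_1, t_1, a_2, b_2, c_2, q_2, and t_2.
a_1 = 10.25, b_1 = 3.25, c_1 = 14.75, t_1 = 4.25, a_2 = 12, b_2 = 13.5, c_2 = 1.5, q_2 = 4.75, t_2 = 9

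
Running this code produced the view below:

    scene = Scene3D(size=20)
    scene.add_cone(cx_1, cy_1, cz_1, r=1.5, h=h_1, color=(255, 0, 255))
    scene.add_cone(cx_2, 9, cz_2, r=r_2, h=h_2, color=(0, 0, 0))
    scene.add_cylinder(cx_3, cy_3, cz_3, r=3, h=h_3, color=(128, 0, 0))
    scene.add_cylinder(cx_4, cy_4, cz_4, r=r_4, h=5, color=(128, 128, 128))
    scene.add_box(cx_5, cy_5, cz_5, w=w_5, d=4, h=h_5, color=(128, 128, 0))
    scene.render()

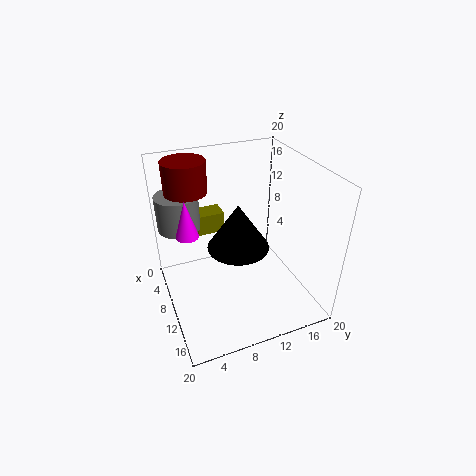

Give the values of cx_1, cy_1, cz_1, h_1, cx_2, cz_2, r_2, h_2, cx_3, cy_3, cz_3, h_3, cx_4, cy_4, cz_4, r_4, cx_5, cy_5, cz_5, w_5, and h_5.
cx_1 = 10
cy_1 = 3
cz_1 = 12
h_1 = 5
cx_2 = 12.5
cz_2 = 10.5
r_2 = 4
h_2 = 6
cx_3 = 4.5
cy_3 = 4.5
cz_3 = 15.5
h_3 = 4.5
cx_4 = 5
cy_4 = 3
cz_4 = 10.5
r_4 = 3
cx_5 = 3
cy_5 = 5.5
cz_5 = 9
w_5 = 3
h_5 = 3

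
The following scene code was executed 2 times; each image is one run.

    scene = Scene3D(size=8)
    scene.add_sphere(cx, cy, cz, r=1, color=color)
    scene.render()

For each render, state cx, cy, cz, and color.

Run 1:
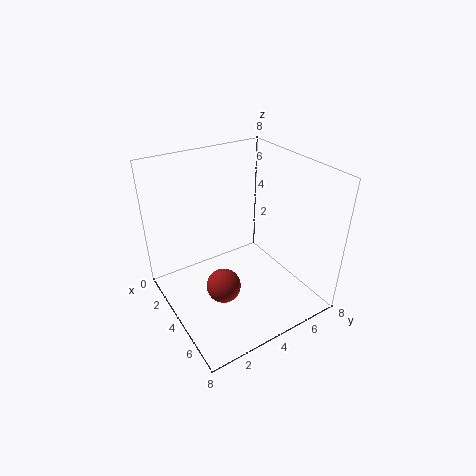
cx = 4
cy = 3
cz = 1
color = 'brown'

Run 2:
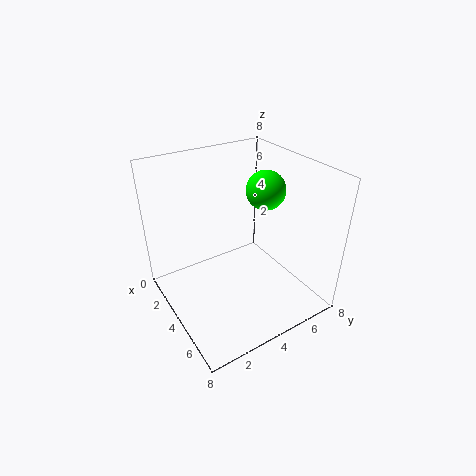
cx = 5
cy = 5
cz = 7
color = 'lime'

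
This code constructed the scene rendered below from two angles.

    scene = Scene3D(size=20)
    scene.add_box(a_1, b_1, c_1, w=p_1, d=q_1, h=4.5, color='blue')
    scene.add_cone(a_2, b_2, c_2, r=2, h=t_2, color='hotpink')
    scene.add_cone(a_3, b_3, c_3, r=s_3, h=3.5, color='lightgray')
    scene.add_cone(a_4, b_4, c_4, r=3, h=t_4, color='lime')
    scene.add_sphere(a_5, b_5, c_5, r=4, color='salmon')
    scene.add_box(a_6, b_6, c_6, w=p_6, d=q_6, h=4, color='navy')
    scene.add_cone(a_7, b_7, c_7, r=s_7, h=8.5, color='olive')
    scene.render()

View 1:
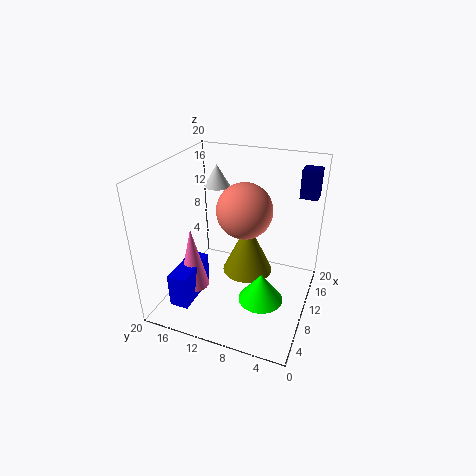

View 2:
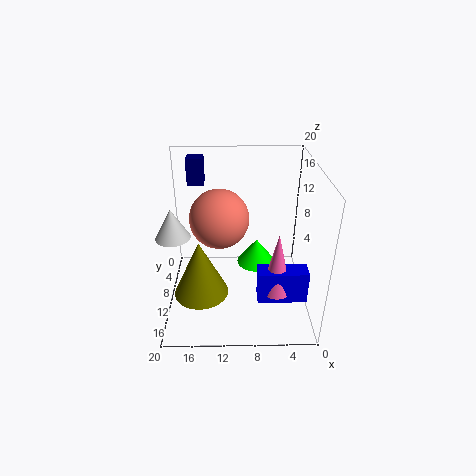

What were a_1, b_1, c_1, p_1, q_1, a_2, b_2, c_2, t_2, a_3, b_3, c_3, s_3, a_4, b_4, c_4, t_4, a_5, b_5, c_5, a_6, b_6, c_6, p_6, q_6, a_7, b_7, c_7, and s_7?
a_1 = 1; b_1 = 13.5; c_1 = 3.5; p_1 = 6.5; q_1 = 2.5; a_2 = 5; b_2 = 14.5; c_2 = 4.5; t_2 = 8.5; a_3 = 17.5; b_3 = 16.5; c_3 = 14; s_3 = 2; a_4 = 7; b_4 = 5.5; c_4 = 3; t_4 = 4; a_5 = 12.5; b_5 = 10; c_5 = 13; a_6 = 15; b_6 = 0.5; c_6 = 15; p_6 = 2.5; q_6 = 2.5; a_7 = 15.5; b_7 = 10.5; c_7 = 1; s_7 = 4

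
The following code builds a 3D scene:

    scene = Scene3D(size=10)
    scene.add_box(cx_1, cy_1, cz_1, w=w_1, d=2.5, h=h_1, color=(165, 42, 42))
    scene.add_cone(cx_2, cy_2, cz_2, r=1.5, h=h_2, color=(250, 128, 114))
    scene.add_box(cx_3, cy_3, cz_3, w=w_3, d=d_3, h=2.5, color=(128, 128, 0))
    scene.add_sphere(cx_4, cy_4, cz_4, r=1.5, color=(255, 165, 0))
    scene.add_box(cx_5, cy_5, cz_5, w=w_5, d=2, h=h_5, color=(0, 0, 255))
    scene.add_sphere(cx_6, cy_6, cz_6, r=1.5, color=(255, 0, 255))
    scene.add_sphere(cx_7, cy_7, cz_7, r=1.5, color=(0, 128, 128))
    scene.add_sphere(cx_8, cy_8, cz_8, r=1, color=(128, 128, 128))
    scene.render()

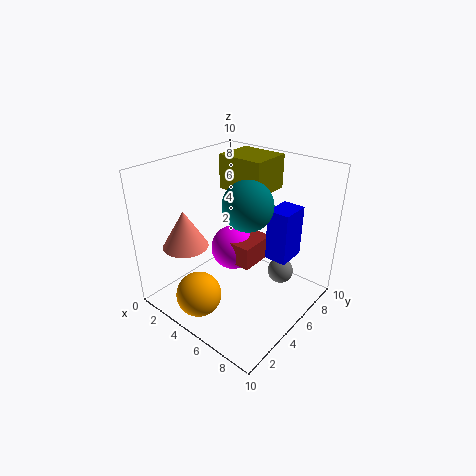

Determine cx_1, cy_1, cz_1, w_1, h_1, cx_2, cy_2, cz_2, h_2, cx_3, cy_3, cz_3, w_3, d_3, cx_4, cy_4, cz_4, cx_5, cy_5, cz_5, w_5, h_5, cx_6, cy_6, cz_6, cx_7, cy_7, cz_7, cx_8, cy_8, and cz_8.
cx_1 = 5.5, cy_1 = 3.5, cz_1 = 4, w_1 = 1.5, h_1 = 1.5, cx_2 = 3, cy_2 = 2, cz_2 = 5, h_2 = 2.5, cx_3 = 2, cy_3 = 6.5, cz_3 = 7.5, w_3 = 3.5, d_3 = 3, cx_4 = 4.5, cy_4 = 1.5, cz_4 = 2, cx_5 = 7, cy_5 = 5.5, cz_5 = 4, w_5 = 1.5, h_5 = 3.5, cx_6 = 5, cy_6 = 4.5, cz_6 = 4.5, cx_7 = 7, cy_7 = 3.5, cz_7 = 8.5, cx_8 = 6.5, cy_8 = 8.5, cz_8 = 1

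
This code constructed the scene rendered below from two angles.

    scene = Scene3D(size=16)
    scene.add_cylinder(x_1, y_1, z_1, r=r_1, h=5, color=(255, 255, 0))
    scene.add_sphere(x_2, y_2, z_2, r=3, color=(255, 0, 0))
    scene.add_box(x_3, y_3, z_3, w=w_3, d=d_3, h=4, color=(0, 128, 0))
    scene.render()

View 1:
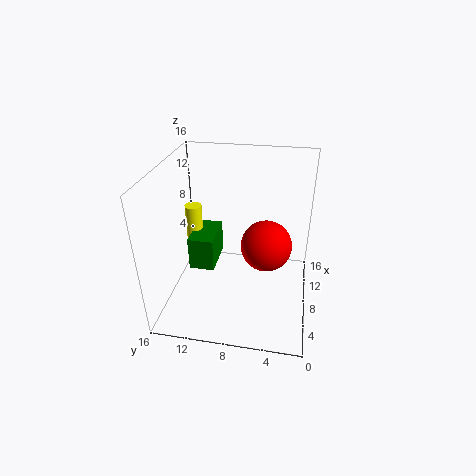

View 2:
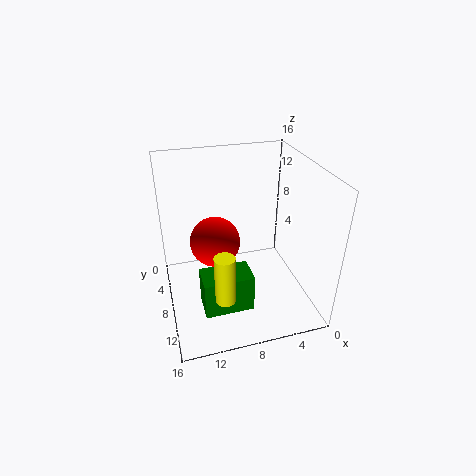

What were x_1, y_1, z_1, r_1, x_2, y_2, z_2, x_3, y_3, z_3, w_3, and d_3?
x_1 = 11; y_1 = 14; z_1 = 5; r_1 = 1; x_2 = 10; y_2 = 5; z_2 = 6; x_3 = 8; y_3 = 11; z_3 = 3; w_3 = 5; d_3 = 3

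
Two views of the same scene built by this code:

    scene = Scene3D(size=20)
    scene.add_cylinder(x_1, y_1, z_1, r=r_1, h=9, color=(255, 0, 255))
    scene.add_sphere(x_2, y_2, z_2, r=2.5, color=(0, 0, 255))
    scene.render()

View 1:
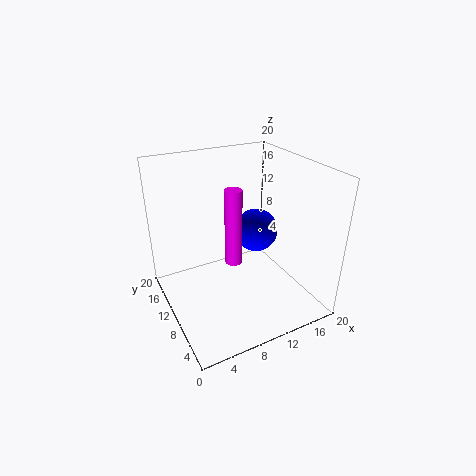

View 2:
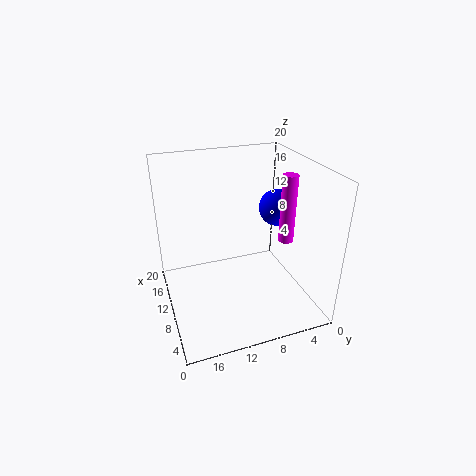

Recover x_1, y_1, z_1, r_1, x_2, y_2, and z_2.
x_1 = 6.5; y_1 = 4.5; z_1 = 10.5; r_1 = 1; x_2 = 9.5; y_2 = 4.5; z_2 = 14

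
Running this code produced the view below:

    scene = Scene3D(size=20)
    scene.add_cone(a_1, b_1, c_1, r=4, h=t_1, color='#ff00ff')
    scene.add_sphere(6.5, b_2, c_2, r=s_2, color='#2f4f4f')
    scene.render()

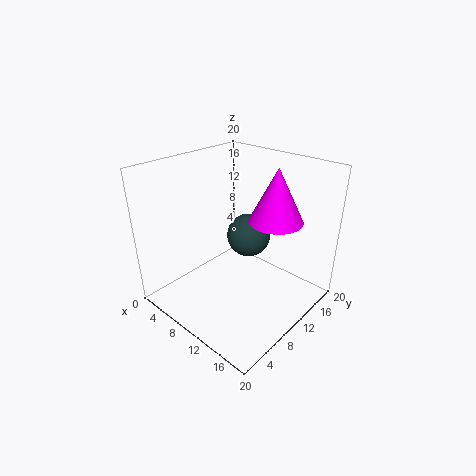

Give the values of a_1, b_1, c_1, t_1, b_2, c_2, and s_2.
a_1 = 12; b_1 = 16; c_1 = 11; t_1 = 8; b_2 = 16.5; c_2 = 6.5; s_2 = 3.5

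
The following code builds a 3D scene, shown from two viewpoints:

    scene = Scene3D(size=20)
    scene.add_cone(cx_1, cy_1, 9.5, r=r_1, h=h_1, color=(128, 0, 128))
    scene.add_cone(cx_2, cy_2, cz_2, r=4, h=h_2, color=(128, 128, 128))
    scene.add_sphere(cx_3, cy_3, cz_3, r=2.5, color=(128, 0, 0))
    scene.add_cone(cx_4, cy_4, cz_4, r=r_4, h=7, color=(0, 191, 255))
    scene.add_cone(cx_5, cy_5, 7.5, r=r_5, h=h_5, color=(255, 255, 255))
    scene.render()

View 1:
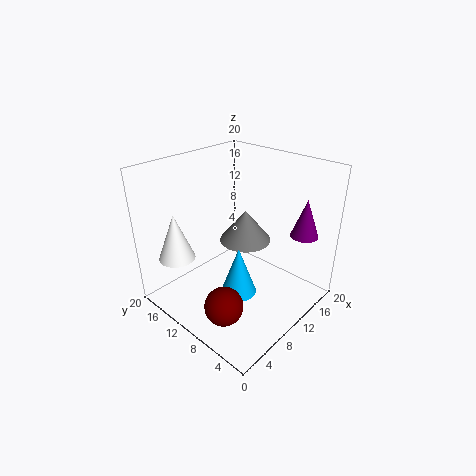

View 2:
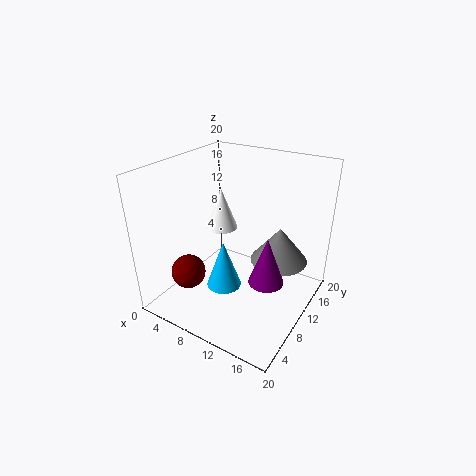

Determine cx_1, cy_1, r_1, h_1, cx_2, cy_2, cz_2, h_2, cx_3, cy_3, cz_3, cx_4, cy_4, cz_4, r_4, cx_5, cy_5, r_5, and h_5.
cx_1 = 17.5
cy_1 = 4
r_1 = 2
h_1 = 5.5
cx_2 = 15
cy_2 = 13
cz_2 = 6.5
h_2 = 5
cx_3 = 3.5
cy_3 = 6.5
cz_3 = 4
cx_4 = 8.5
cy_4 = 8.5
cz_4 = 2.5
r_4 = 2.5
cx_5 = 3.5
cy_5 = 15.5
r_5 = 2.5
h_5 = 6.5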